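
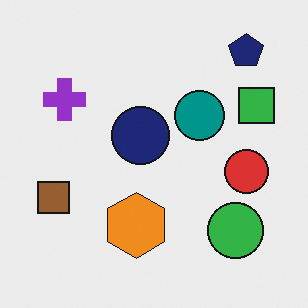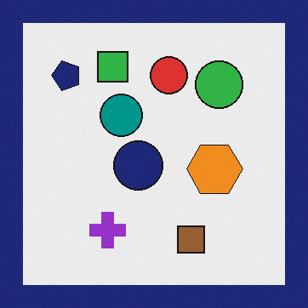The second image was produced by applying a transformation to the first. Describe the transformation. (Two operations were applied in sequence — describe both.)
The image was rotated 90° counter-clockwise, then framed with a navy border.

The navy pentagon sits in the top-right of the first image and the top-left of the second — consistent with a whole-image 90° counter-clockwise rotation. A solid navy frame runs around the edge of the second image, with the content slightly shrunk inside it.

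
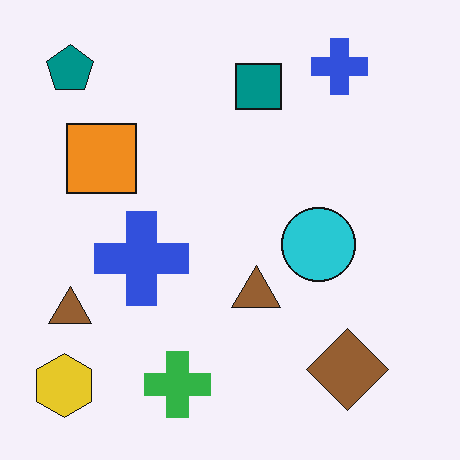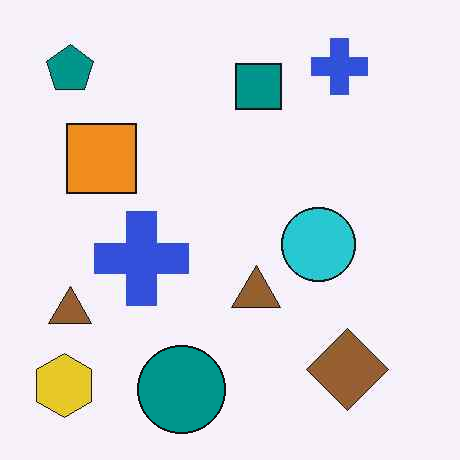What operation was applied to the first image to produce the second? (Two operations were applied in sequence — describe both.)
It was given moderate JPEG compression, then overlaid with an additional teal circle.

Blocky 8×8 compression artifacts appear around shape edges and the flat background shows ringing — characteristic JPEG degradation. A teal circle appears in the second image that is absent from the first.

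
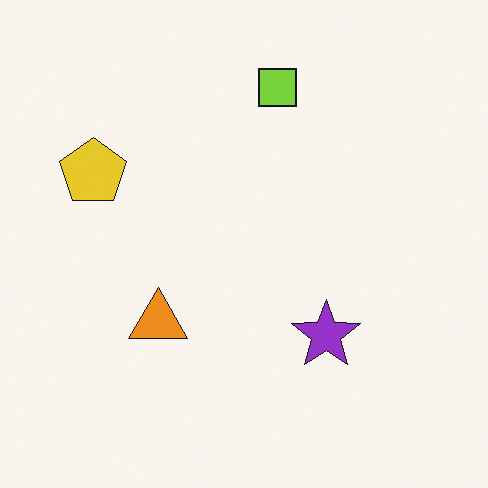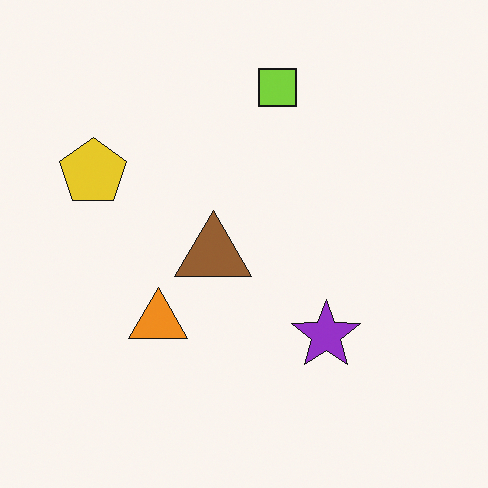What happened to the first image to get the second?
The second image is the first overlaid with an additional brown triangle.

A brown triangle appears in the second image that is absent from the first.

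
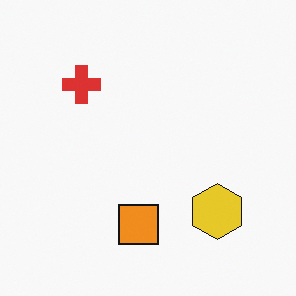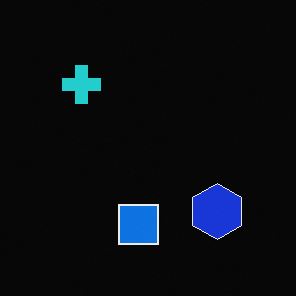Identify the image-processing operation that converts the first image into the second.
Color-inverted (negative).

The light background has become dark and every shape's color is its complement — a photographic negative.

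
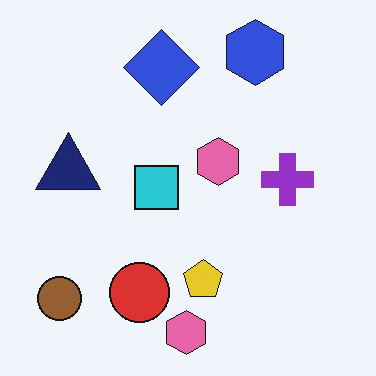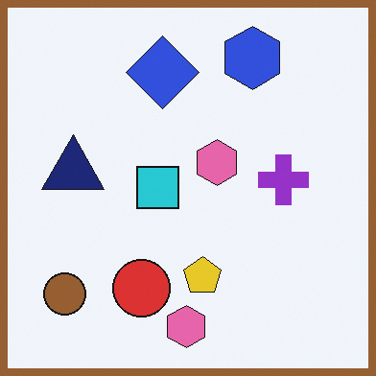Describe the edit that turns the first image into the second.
Framed with a brown border.

A solid brown frame runs around the edge of the second image, with the content slightly shrunk inside it.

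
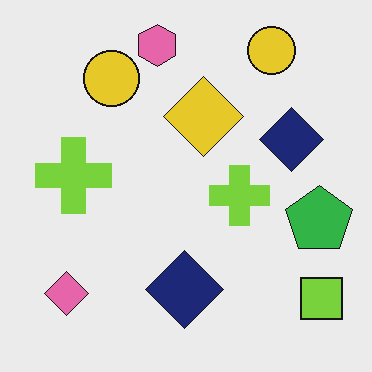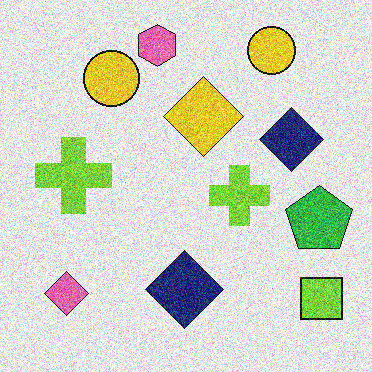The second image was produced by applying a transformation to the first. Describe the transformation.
The transformation is: degraded with a thick layer of grain.

Random speckle covers the whole image, including the flat background.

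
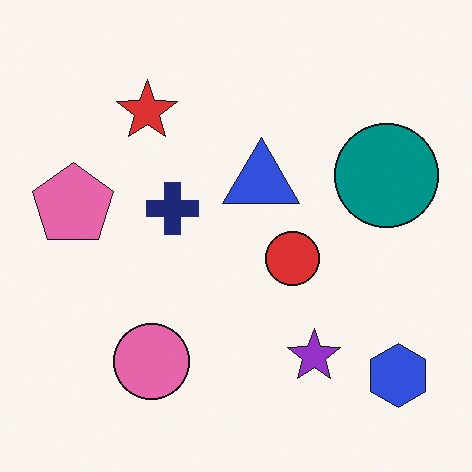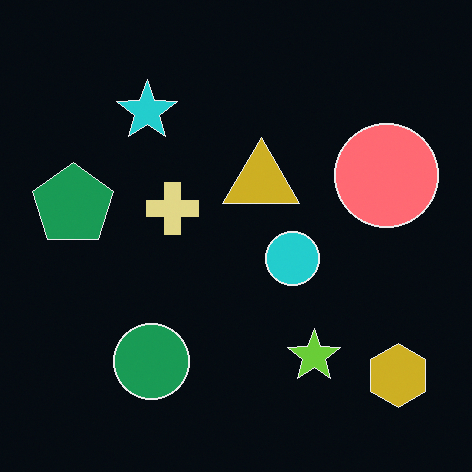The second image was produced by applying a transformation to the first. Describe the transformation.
It was color-inverted (negative).

The light background has become dark and every shape's color is its complement — a photographic negative.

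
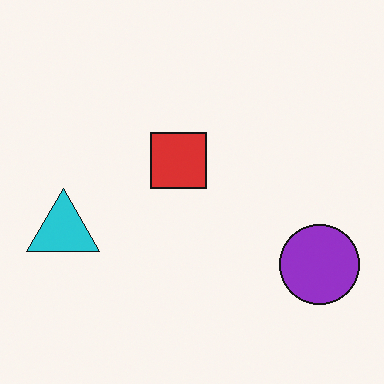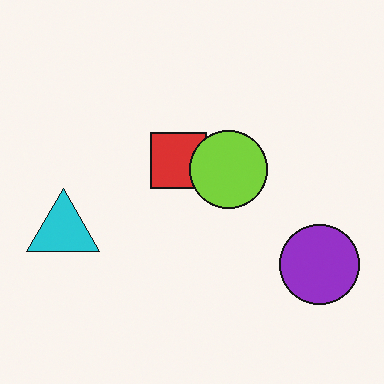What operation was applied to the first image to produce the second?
The second image is the first overlaid with an additional lime circle.

A lime circle appears in the second image that is absent from the first.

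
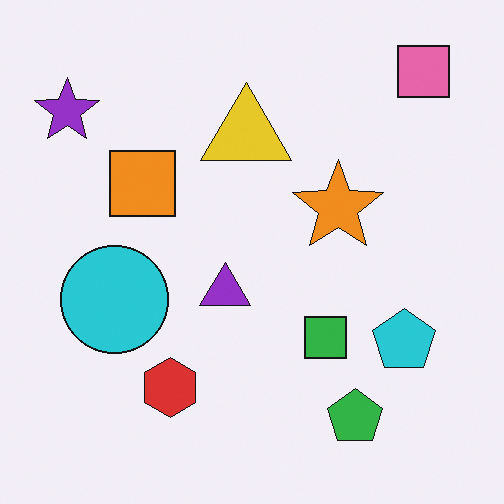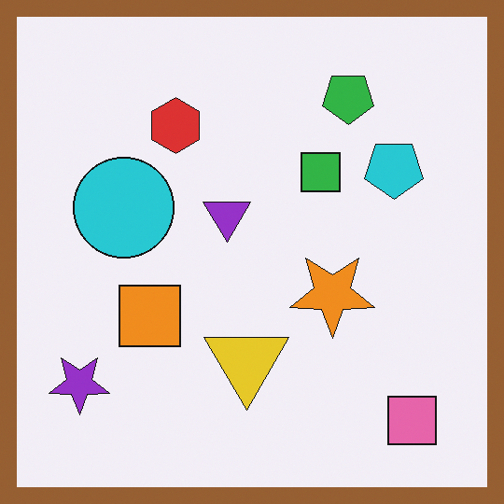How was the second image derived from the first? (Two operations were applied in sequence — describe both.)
The second image is the first flipped vertically (top ↔ bottom), then framed with a brown border.

The pink square is in the top-right of the first image and the bottom-right of the second — shapes on opposite sides of the horizontal midline have swapped in a mirror flip. A solid brown frame runs around the edge of the second image, with the content slightly shrunk inside it.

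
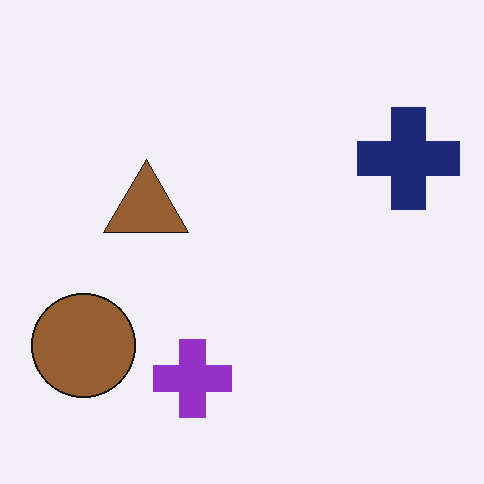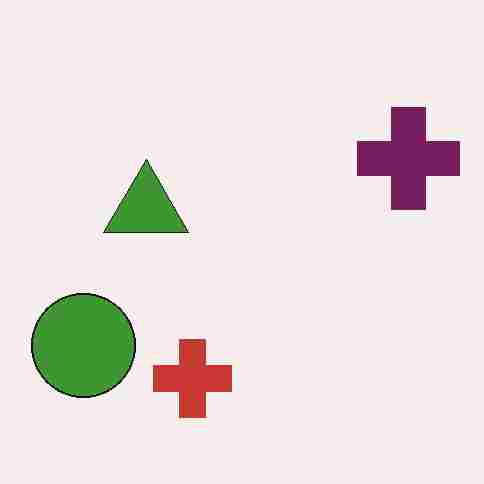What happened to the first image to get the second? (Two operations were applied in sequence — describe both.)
The transformation is: hue-shifted noticeably, then degraded with heavy JPEG compression.

Every shape's color has rotated by the same amount around the hue wheel — a uniform hue shift. Blocky 8×8 compression artifacts appear around shape edges and the flat background shows ringing — characteristic JPEG degradation.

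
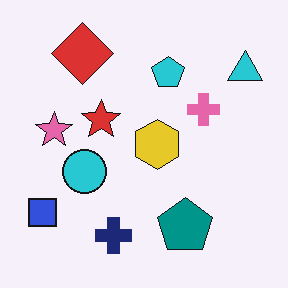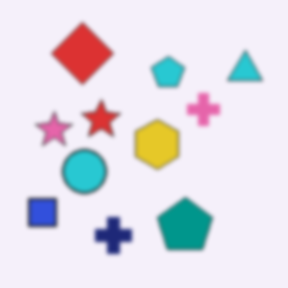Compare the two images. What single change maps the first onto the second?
The transformation is: slightly softened.

Shape edges and outlines are uniformly softened across the whole image.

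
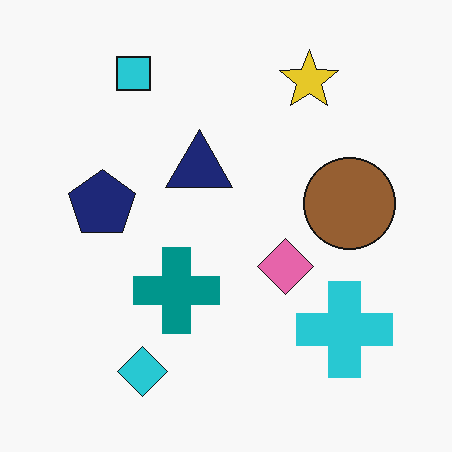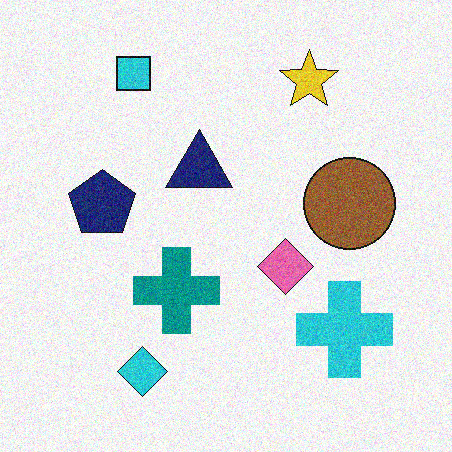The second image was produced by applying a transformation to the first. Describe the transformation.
This is the original image degraded with moderate additive noise.

Random speckle covers the whole image, including the flat background.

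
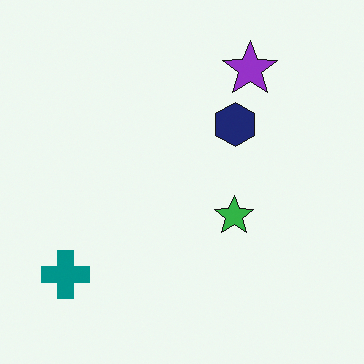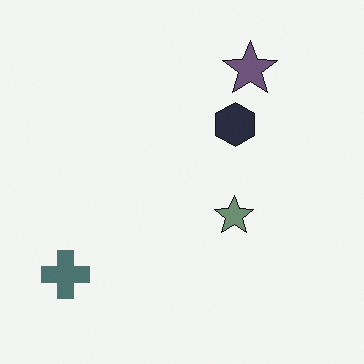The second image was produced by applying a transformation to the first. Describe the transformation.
Made much more muted (saturation change).

All colors are more muted and greyish — a global saturation change.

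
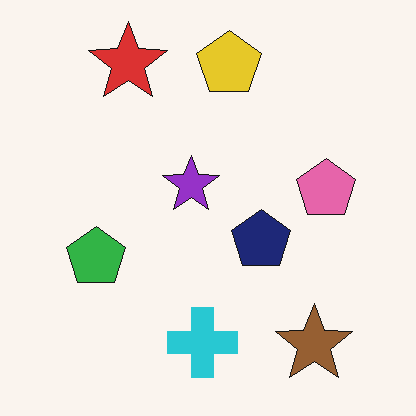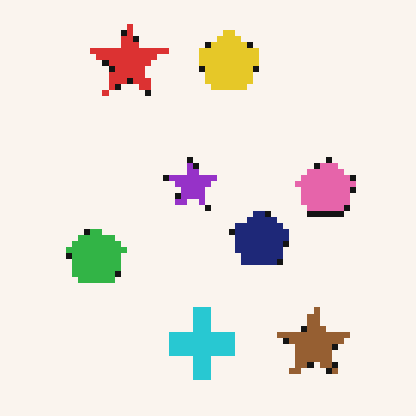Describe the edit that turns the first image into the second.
It was pixelated into visible square blocks.

Shapes are reduced to large square blocks; fine edges and outlines are lost — a downscale-then-upscale (mosaic) effect.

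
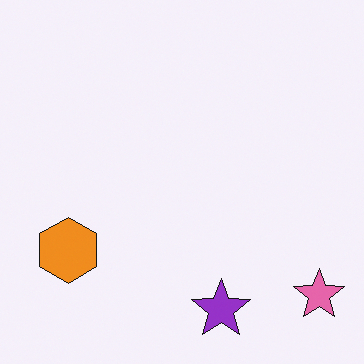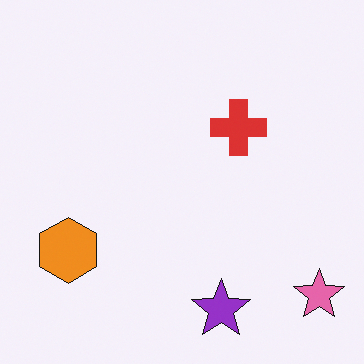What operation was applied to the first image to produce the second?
The transformation is: overlaid with an additional red cross.

A red cross appears in the second image that is absent from the first.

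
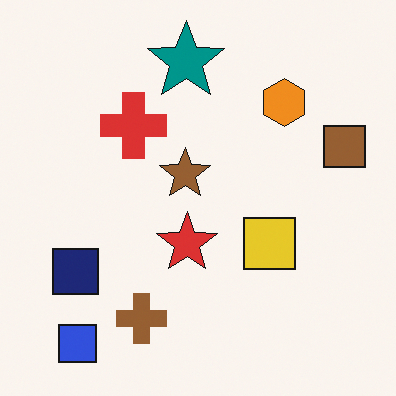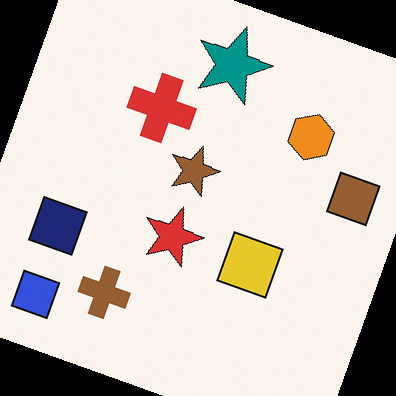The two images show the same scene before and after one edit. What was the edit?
The second image is the first rotated clockwise by a clearly visible amount.

Every shape is tilted by the same angle and the image corners show triangular fill wedges — a whole-image rotation by a non-right angle.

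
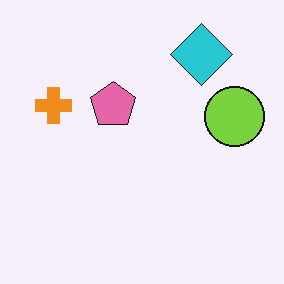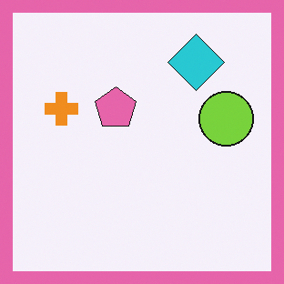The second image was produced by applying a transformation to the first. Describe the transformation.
The image was framed with a pink border.

A solid pink frame runs around the edge of the second image, with the content slightly shrunk inside it.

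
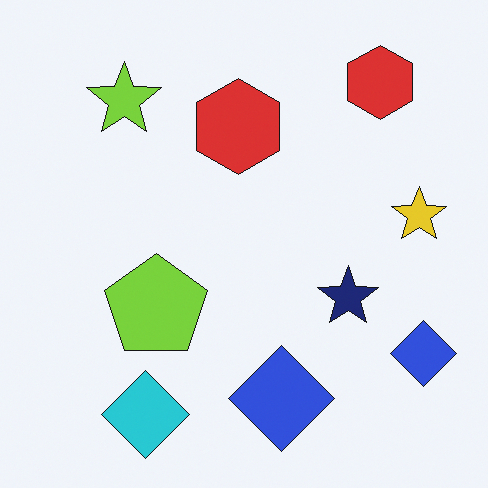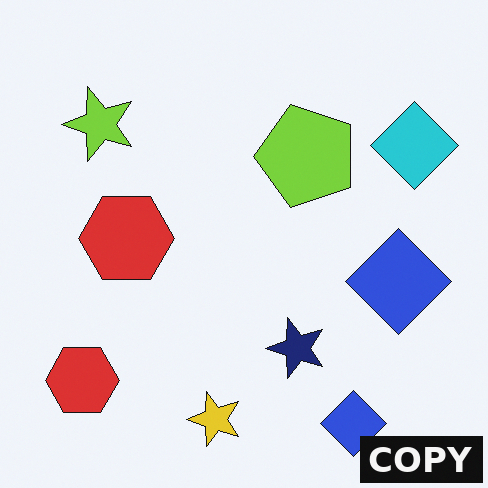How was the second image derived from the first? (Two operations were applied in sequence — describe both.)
This is the original image transposed (reflected across the top-left ↔ bottom-right diagonal), then watermarked with the text "COPY" in the lower-right corner.

Shapes have swapped their row and column positions — what was in the top-right is now in the bottom-left — a diagonal reflection. A dark label reading "COPY" appears in the lower-right corner.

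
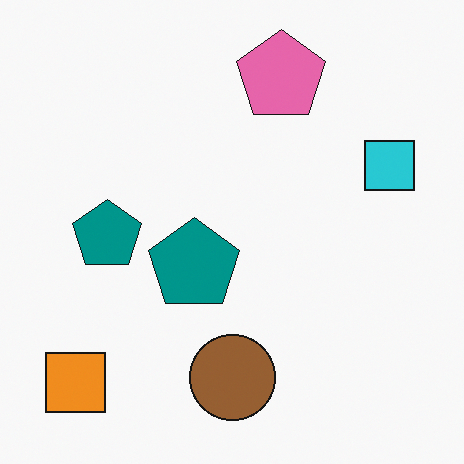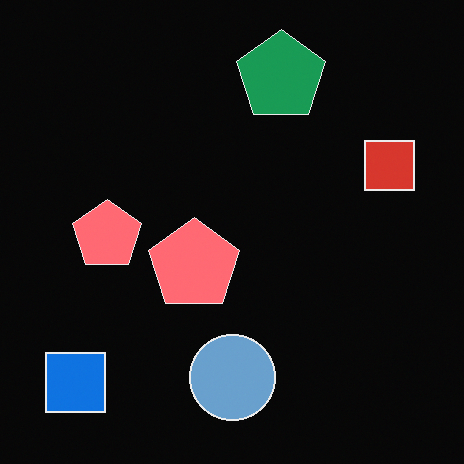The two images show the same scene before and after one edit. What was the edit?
The transformation is: color-inverted (negative).

The light background has become dark and every shape's color is its complement — a photographic negative.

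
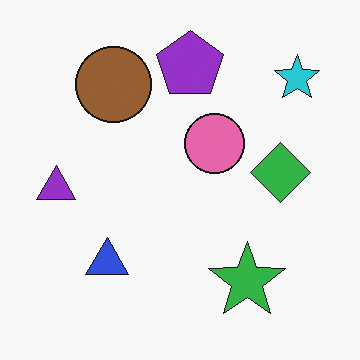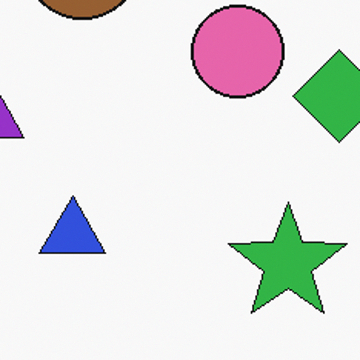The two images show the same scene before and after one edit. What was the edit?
This is the original image cropped slightly and scaled back up.

The visible shapes are larger and the field of view is narrower; shapes near the original edges may be partly or wholly outside the frame — a crop-and-rescale.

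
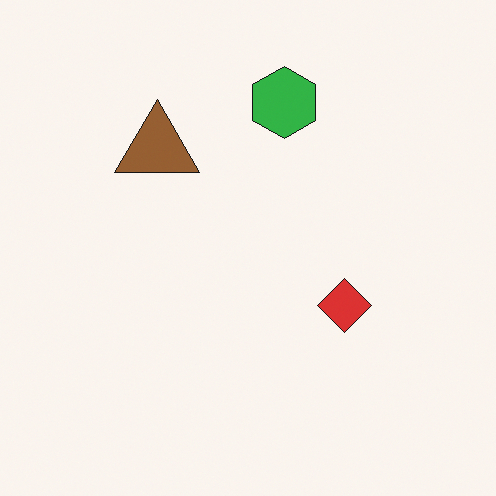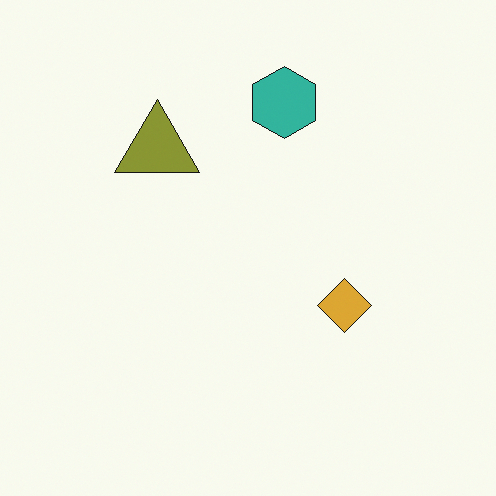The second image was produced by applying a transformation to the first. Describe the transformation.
The second image is the first hue-shifted slightly.

Every shape's color has rotated by the same amount around the hue wheel — a uniform hue shift.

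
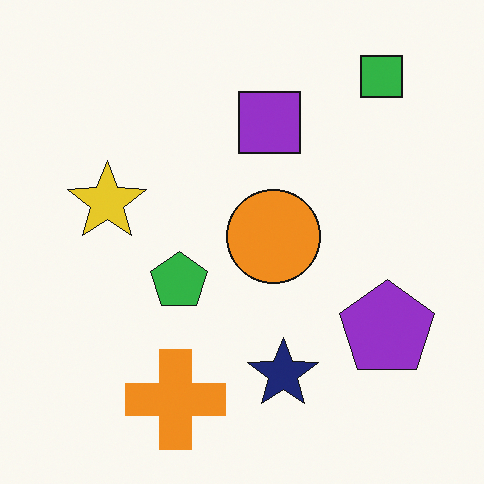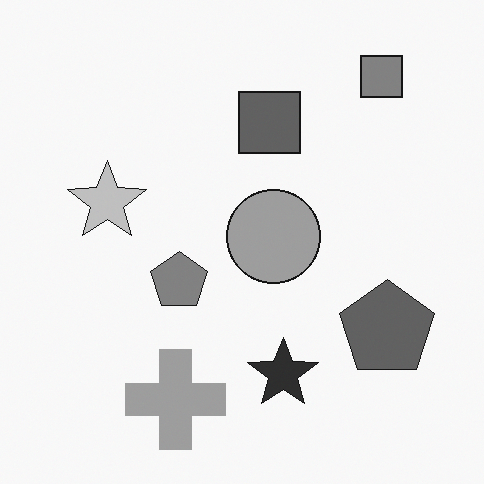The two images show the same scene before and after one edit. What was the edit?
The transformation is: converted to grayscale.

All color is removed — every shape is now a shade of grey.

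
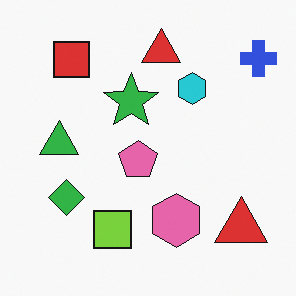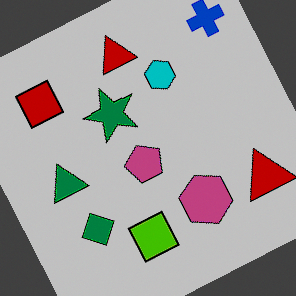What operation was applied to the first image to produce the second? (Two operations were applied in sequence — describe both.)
Rotated counter-clockwise by a clearly visible amount, then aggressively posterized.

Every shape is tilted by the same angle and the image corners show triangular fill wedges — a whole-image rotation by a non-right angle. Each flat color has snapped to a coarser quantized level — most visibly, the near-white background has dropped to a flat grey.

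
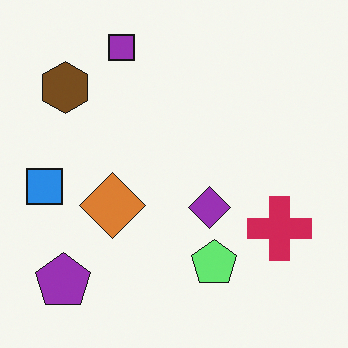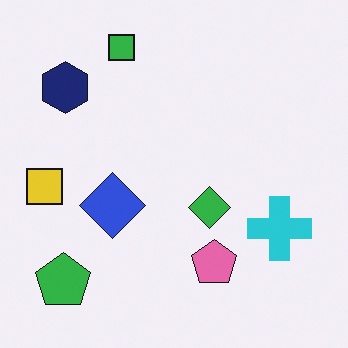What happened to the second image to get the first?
Hue-shifted by a large amount.

Every shape's color has rotated by the same amount around the hue wheel — a uniform hue shift.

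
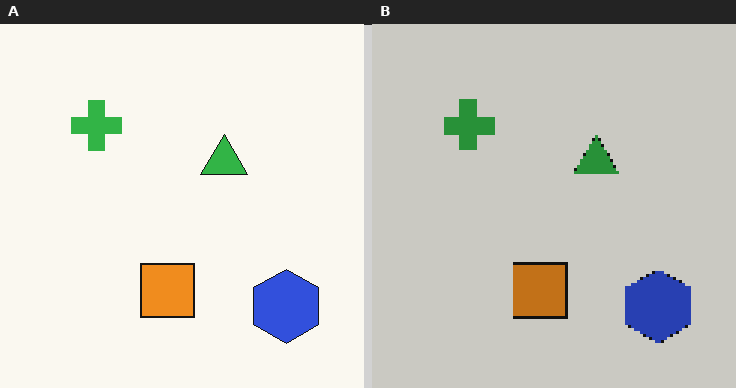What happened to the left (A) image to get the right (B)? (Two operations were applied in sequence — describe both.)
The right (B) image is the left (A) darkened a little, then lightly pixelated (a mild mosaic effect).

Every pixel — background and shapes alike — is uniformly darkened. Shapes are reduced to large square blocks; fine edges and outlines are lost — a downscale-then-upscale (mosaic) effect.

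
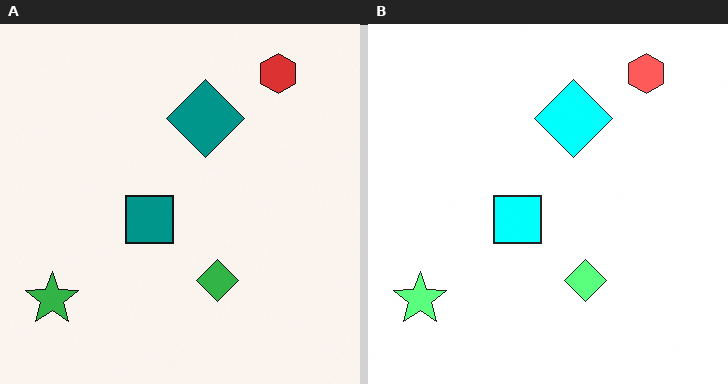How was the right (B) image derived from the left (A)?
Substantially brightened.

Every pixel — background and shapes alike — is uniformly brightened.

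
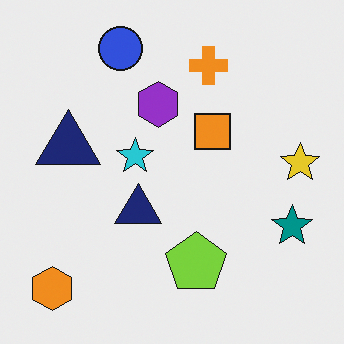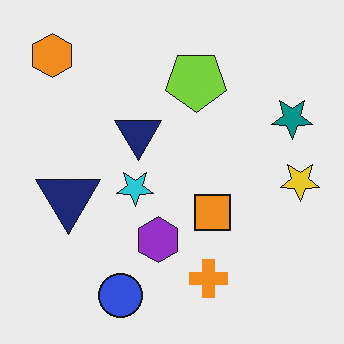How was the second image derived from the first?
The second image is the first flipped vertically (top ↔ bottom).

The blue circle is in the top of the first image and the bottom of the second — shapes on opposite sides of the horizontal midline have swapped in a mirror flip.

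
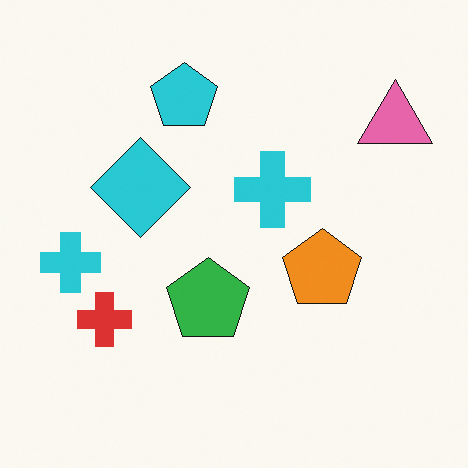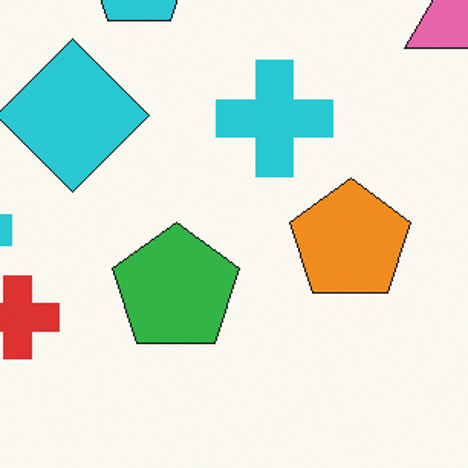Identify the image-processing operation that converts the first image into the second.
The second image is the first cropped slightly and scaled back up.

The visible shapes are larger and the field of view is narrower; shapes near the original edges may be partly or wholly outside the frame — a crop-and-rescale.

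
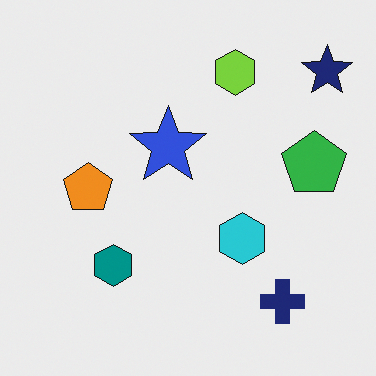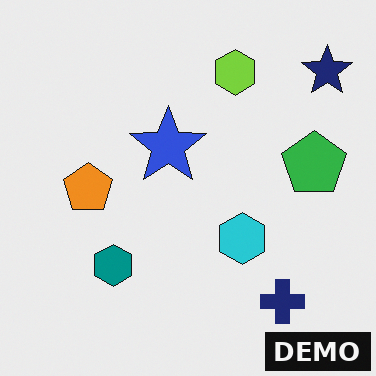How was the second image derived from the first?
The transformation is: watermarked with the text "DEMO" in the lower-right corner.

A dark label reading "DEMO" appears in the lower-right corner.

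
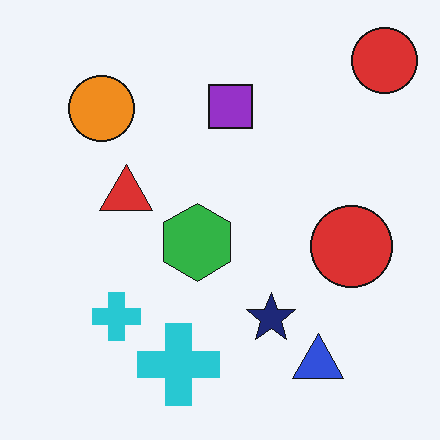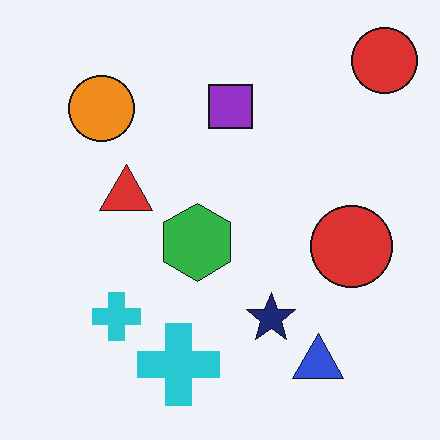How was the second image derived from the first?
It was given moderate JPEG compression.

Blocky 8×8 compression artifacts appear around shape edges and the flat background shows ringing — characteristic JPEG degradation.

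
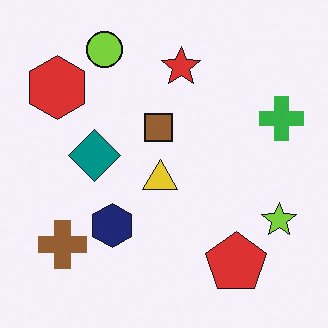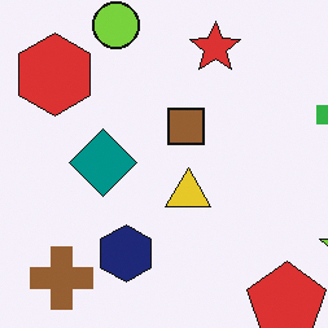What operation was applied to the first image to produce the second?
The image was cropped slightly and scaled back up.

The visible shapes are larger and the field of view is narrower; shapes near the original edges may be partly or wholly outside the frame — a crop-and-rescale.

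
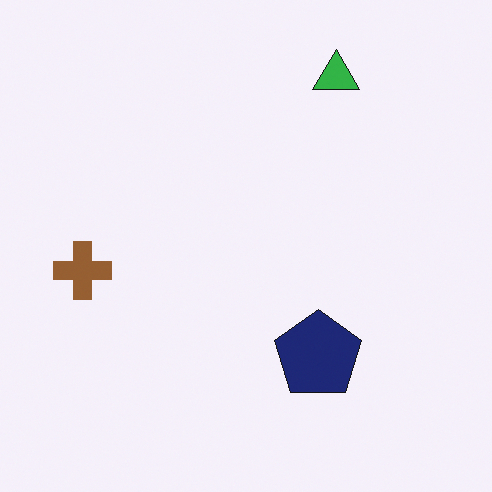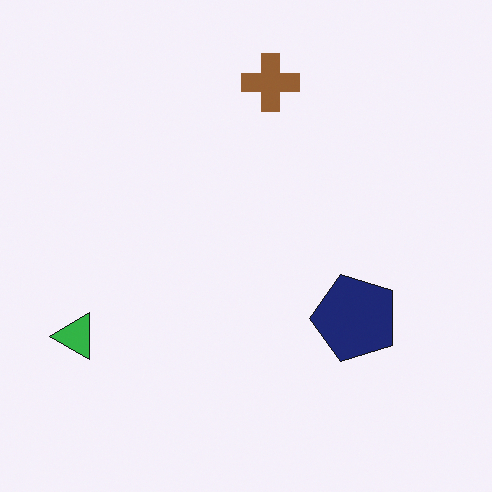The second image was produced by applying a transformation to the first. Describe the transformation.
This is the original image transposed (reflected across the top-left ↔ bottom-right diagonal).

Shapes have swapped their row and column positions — what was in the top-right is now in the bottom-left — a diagonal reflection.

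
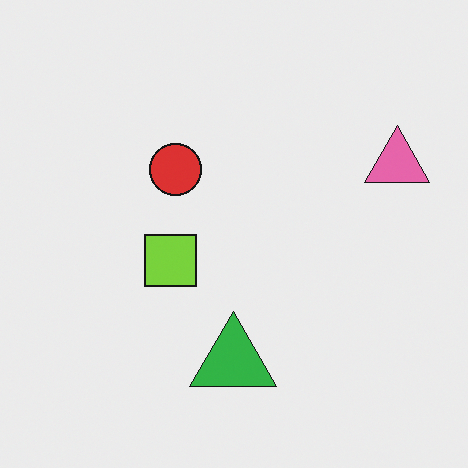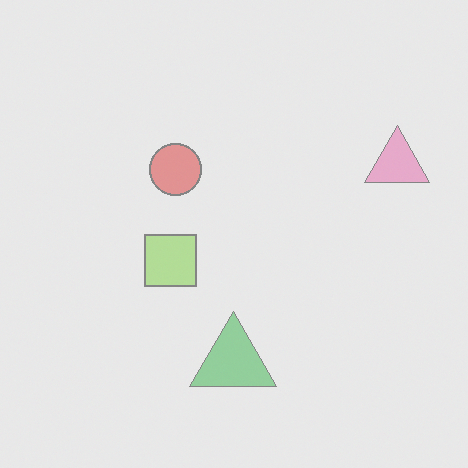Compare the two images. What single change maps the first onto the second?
The transformation is: washed out (contrast reduced).

Tones are pushed toward mid-grey across the whole image — a global contrast change.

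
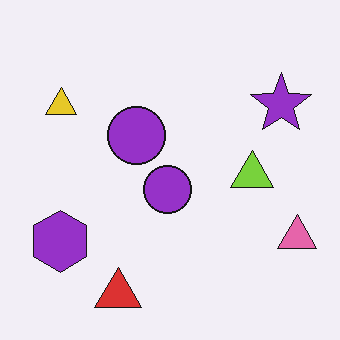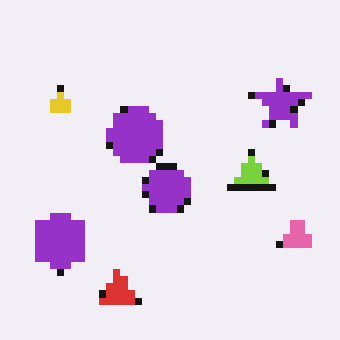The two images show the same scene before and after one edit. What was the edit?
The image was pixelated into visible square blocks.

Shapes are reduced to large square blocks; fine edges and outlines are lost — a downscale-then-upscale (mosaic) effect.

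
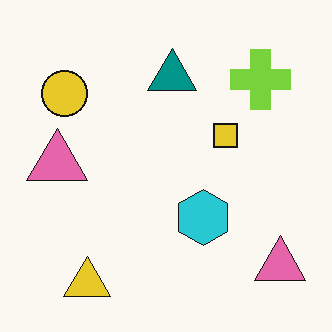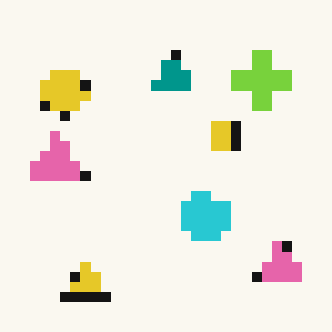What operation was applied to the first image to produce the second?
The image was heavily pixelated into large blocks.

Shapes are reduced to large square blocks; fine edges and outlines are lost — a downscale-then-upscale (mosaic) effect.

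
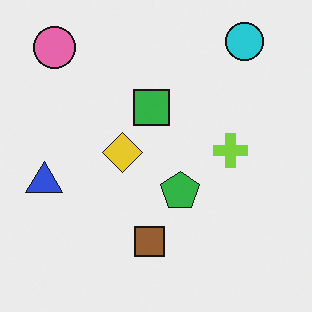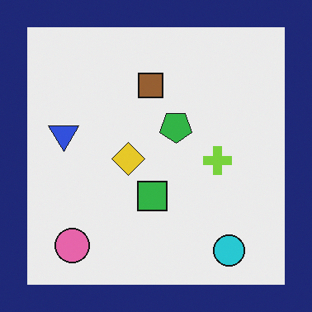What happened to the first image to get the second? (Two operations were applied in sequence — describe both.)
The transformation is: flipped vertically (top ↔ bottom), then framed with a navy border.

The cyan circle is in the top-right of the first image and the bottom-right of the second — shapes on opposite sides of the horizontal midline have swapped in a mirror flip. A solid navy frame runs around the edge of the second image, with the content slightly shrunk inside it.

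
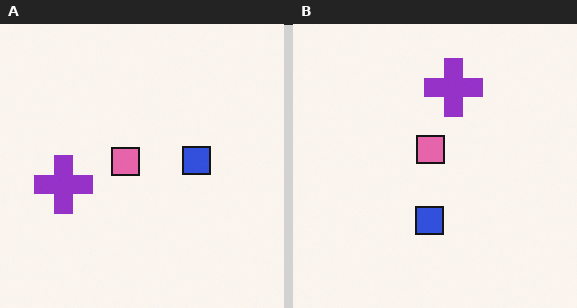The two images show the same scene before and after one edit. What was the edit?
The right (B) image is the left (A) transposed (reflected across the top-left ↔ bottom-right diagonal).

Shapes have swapped their row and column positions — what was in the top-right is now in the bottom-left — a diagonal reflection.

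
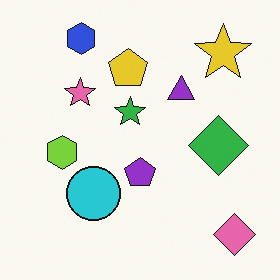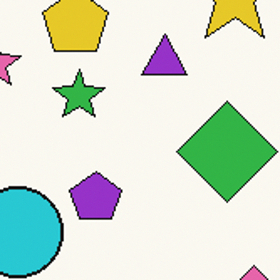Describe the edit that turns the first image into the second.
The second image is the first cropped to a noticeably smaller region and rescaled.

The visible shapes are larger and the field of view is narrower; shapes near the original edges may be partly or wholly outside the frame — a crop-and-rescale.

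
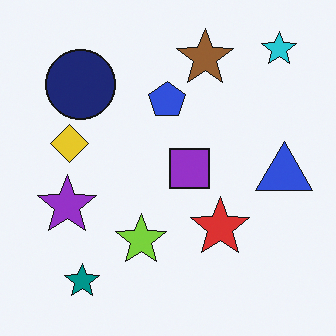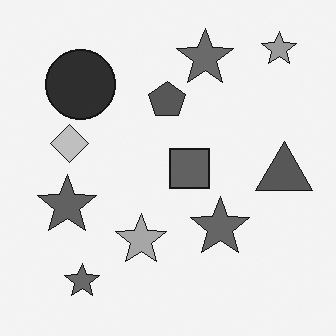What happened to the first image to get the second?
The second image is the first converted to grayscale.

All color is removed — every shape is now a shade of grey.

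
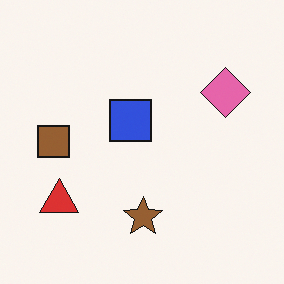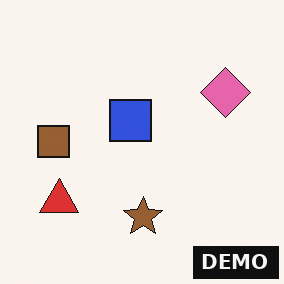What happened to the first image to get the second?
Watermarked with the text "DEMO" in the lower-right corner.

A dark label reading "DEMO" appears in the lower-right corner.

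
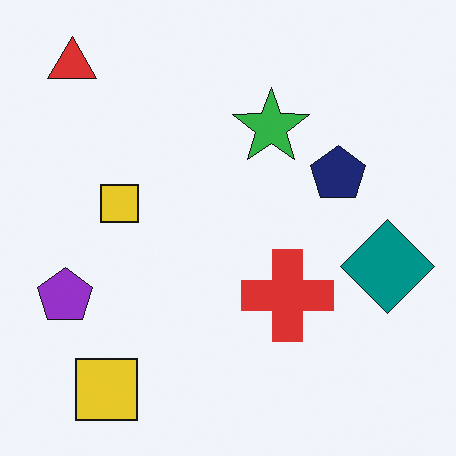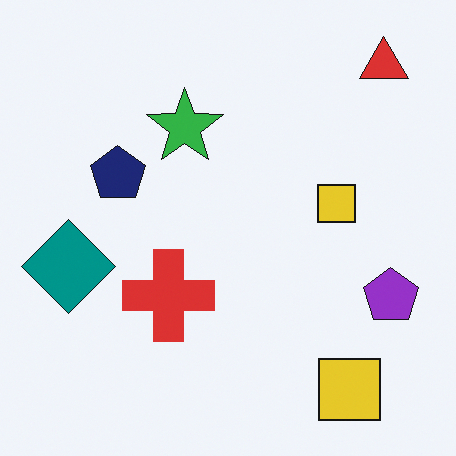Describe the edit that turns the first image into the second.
The second image is the first flipped horizontally (left ↔ right).

The purple pentagon is in the left of the first image and the right of the second — shapes on opposite sides of the vertical midline have swapped in a mirror flip.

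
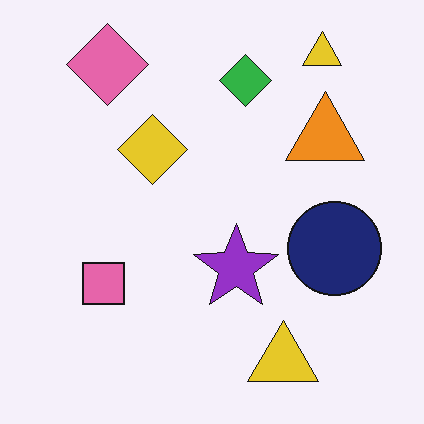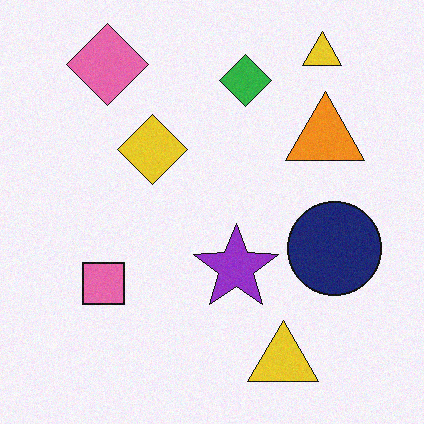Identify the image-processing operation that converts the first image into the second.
This is the original image degraded with light additive noise.

Random speckle covers the whole image, including the flat background.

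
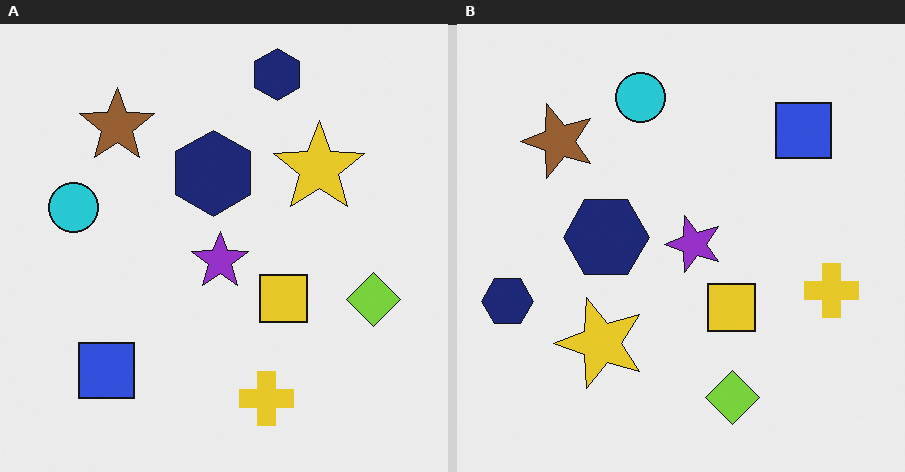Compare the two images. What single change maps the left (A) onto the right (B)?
The image was transposed (reflected across the top-left ↔ bottom-right diagonal).

Shapes have swapped their row and column positions — what was in the top-right is now in the bottom-left — a diagonal reflection.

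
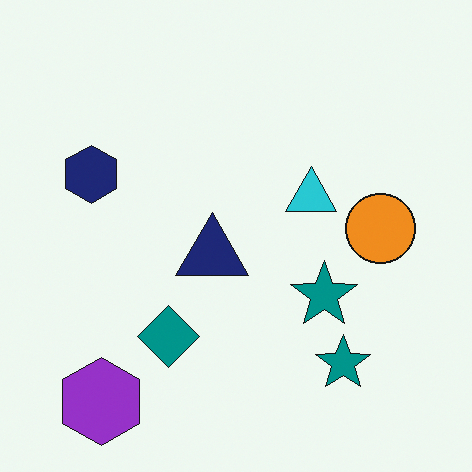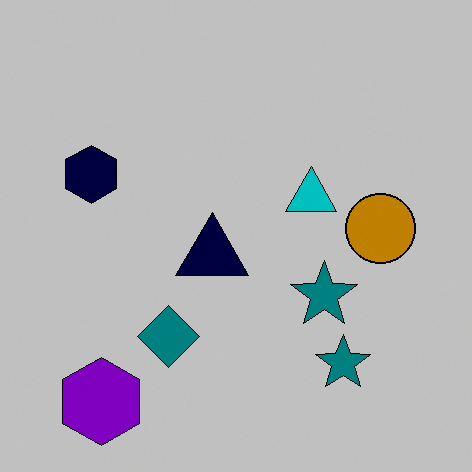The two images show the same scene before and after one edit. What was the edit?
It was aggressively posterized.

Each flat color has snapped to a coarser quantized level — most visibly, the near-white background has dropped to a flat grey.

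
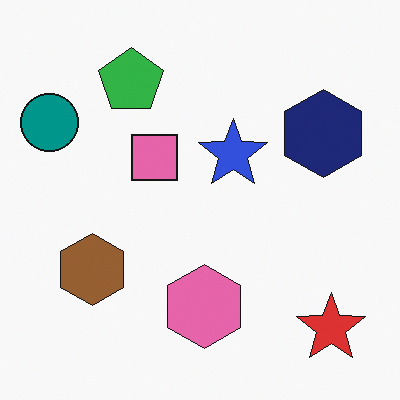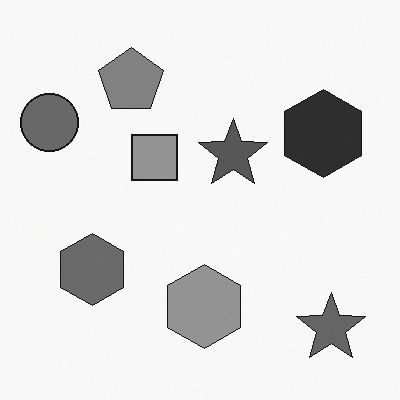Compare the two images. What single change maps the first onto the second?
This is the original image converted to grayscale.

All color is removed — every shape is now a shade of grey.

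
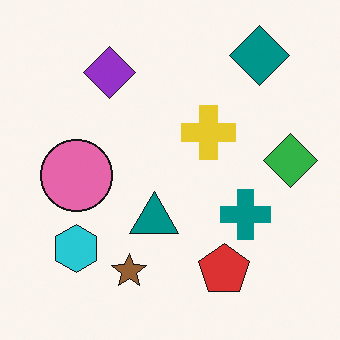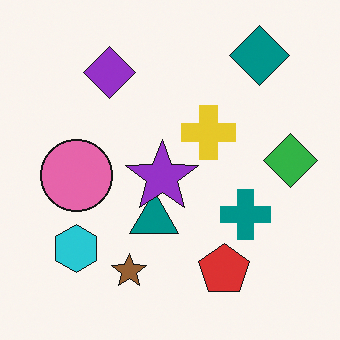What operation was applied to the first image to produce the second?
It was overlaid with an additional purple star.

A purple star appears in the second image that is absent from the first.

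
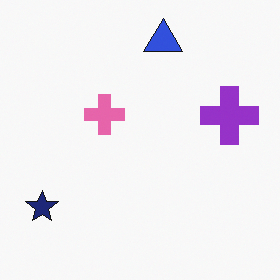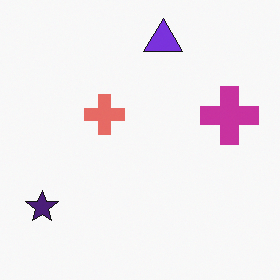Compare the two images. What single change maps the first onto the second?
This is the original image hue-shifted slightly.

Every shape's color has rotated by the same amount around the hue wheel — a uniform hue shift.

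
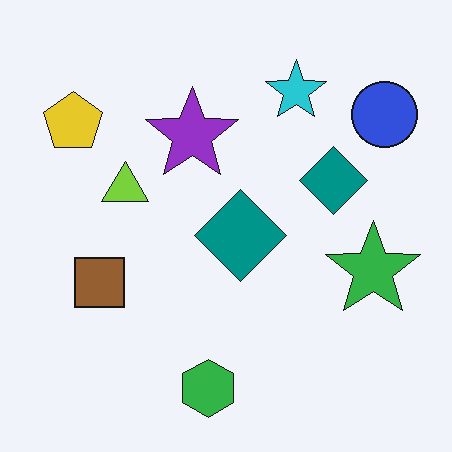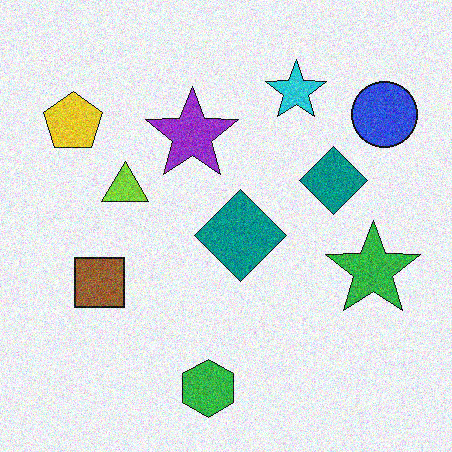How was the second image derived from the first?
The transformation is: degraded with visible gaussian noise.

Random speckle covers the whole image, including the flat background.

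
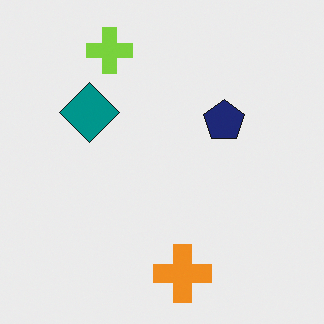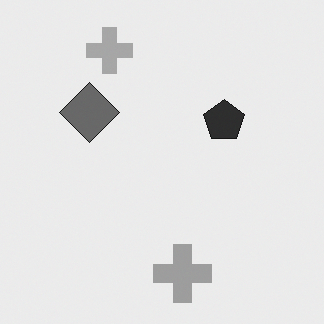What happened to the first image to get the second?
Converted to grayscale.

All color is removed — every shape is now a shade of grey.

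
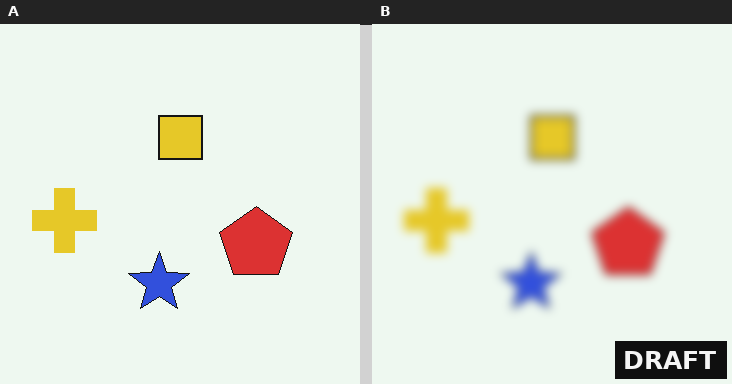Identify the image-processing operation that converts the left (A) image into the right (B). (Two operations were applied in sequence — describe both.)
Moderately blurred, then watermarked with the text "DRAFT" in the lower-right corner.

Shape edges and outlines are uniformly softened across the whole image. A dark label reading "DRAFT" appears in the lower-right corner.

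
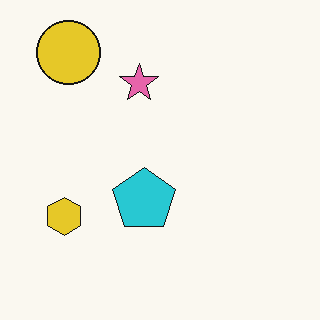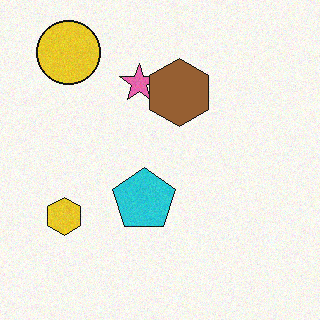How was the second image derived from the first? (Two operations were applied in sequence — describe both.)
The image was degraded with light additive noise, then overlaid with an additional brown hexagon.

Random speckle covers the whole image, including the flat background. A brown hexagon appears in the second image that is absent from the first.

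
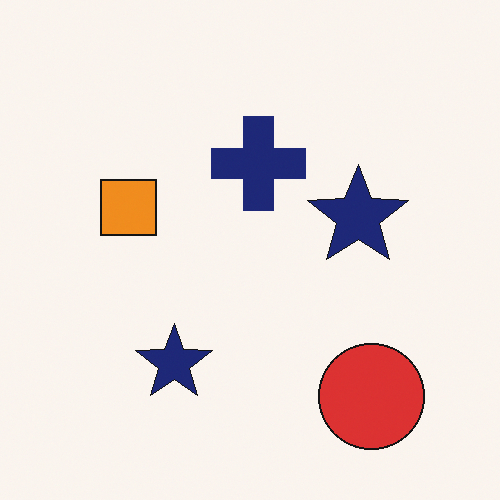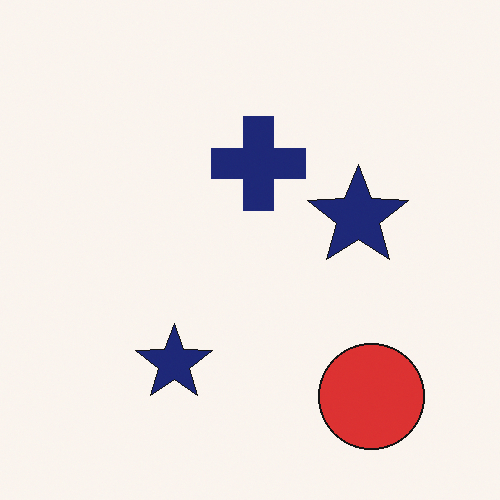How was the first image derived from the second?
The image was overlaid with an additional orange square.

An orange square appears in the first image that is absent from the second.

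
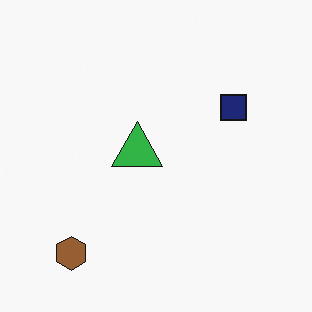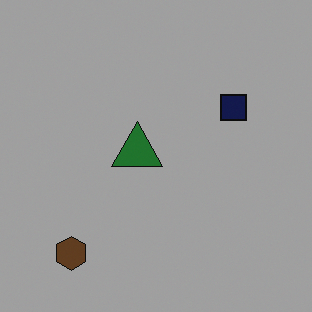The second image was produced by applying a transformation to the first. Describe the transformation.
The second image is the first substantially darkened.

Every pixel — background and shapes alike — is uniformly darkened.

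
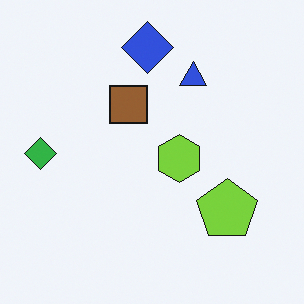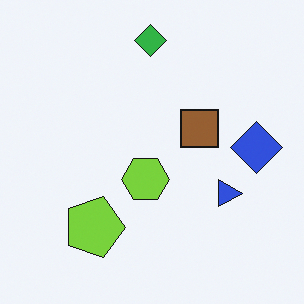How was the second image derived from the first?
This is the original image rotated 90° clockwise.

The green diamond sits in the left of the first image and the top of the second — consistent with a whole-image 90° clockwise rotation.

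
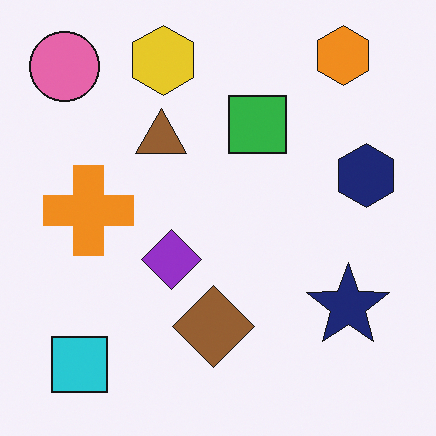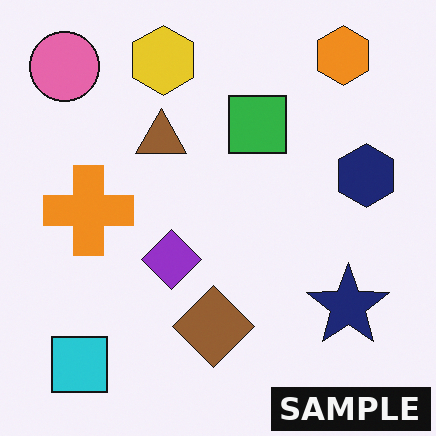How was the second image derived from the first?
The second image is the first watermarked with the text "SAMPLE" in the lower-right corner.

A dark label reading "SAMPLE" appears in the lower-right corner.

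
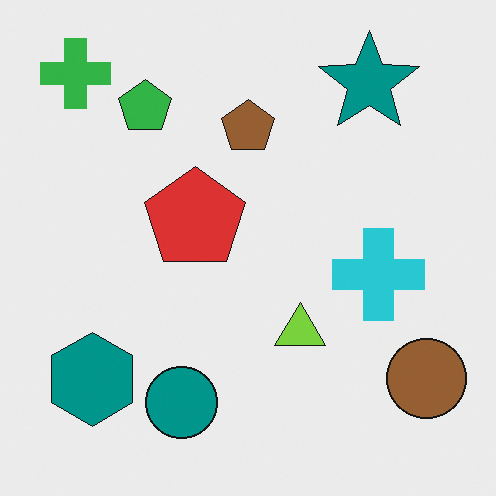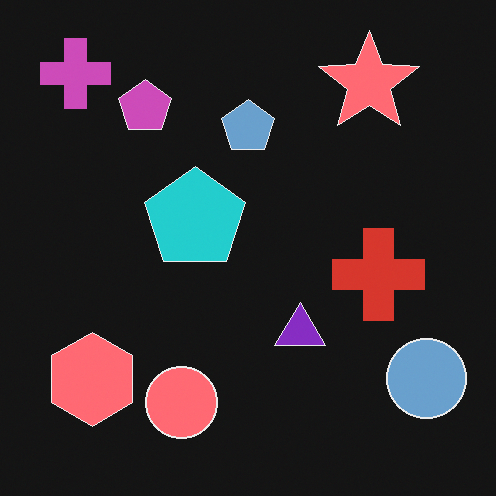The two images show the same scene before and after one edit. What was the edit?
The second image is the first color-inverted (negative).

The light background has become dark and every shape's color is its complement — a photographic negative.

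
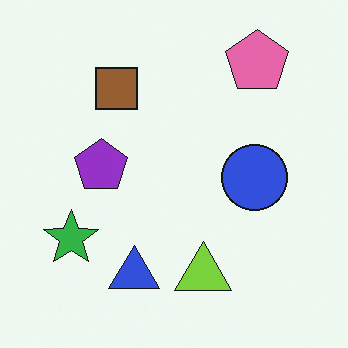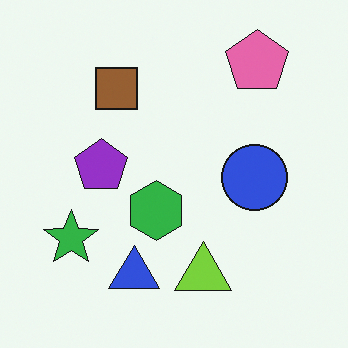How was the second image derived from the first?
The transformation is: overlaid with an additional green hexagon.

A green hexagon appears in the second image that is absent from the first.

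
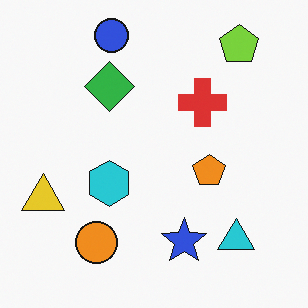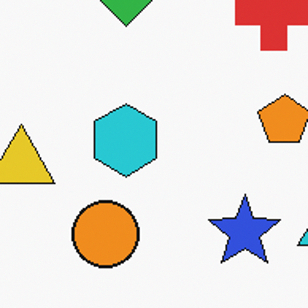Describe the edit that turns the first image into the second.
The transformation is: cropped to a modestly smaller region and rescaled.

The visible shapes are larger and the field of view is narrower; shapes near the original edges may be partly or wholly outside the frame — a crop-and-rescale.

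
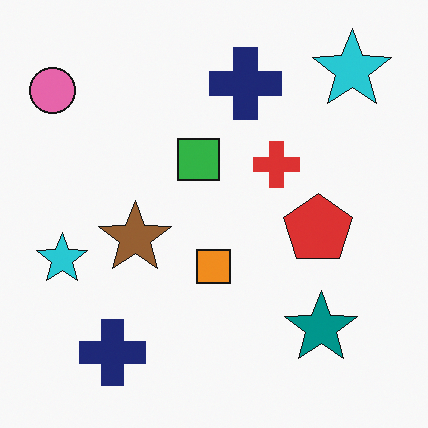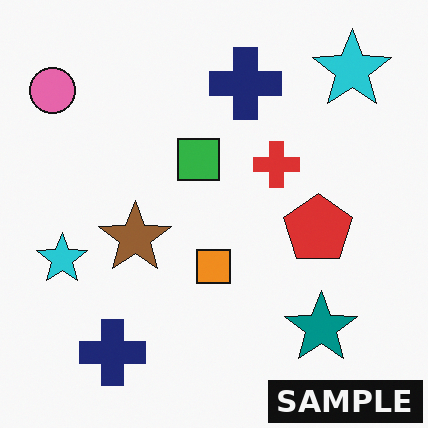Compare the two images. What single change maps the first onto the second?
The image was watermarked with the text "SAMPLE" in the lower-right corner.

A dark label reading "SAMPLE" appears in the lower-right corner.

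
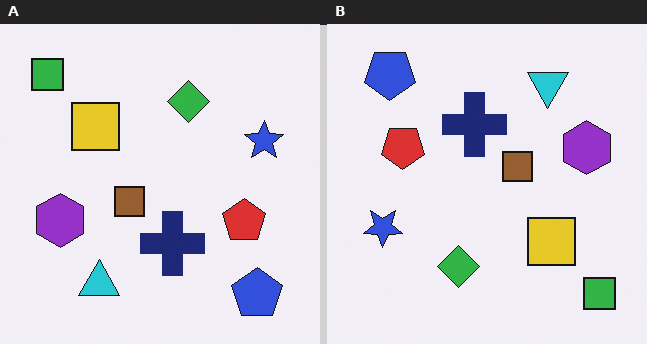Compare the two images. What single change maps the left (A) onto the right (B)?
Rotated 180°.

The green square sits in the top-left of the left (A) image and the bottom-right of the right (B) — consistent with a whole-image 180° rotation.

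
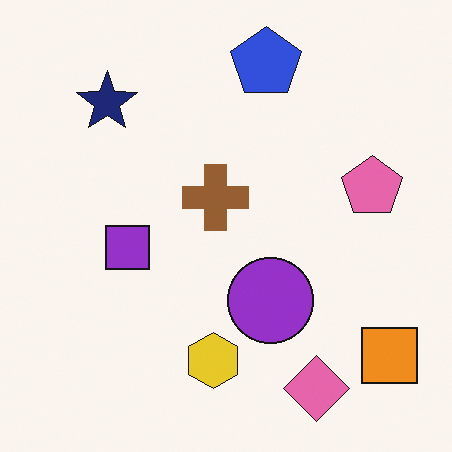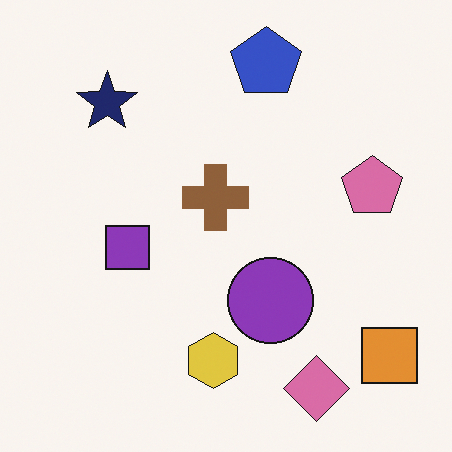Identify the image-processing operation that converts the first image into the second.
The image was slightly desaturated.

All colors are more muted and greyish — a global saturation change.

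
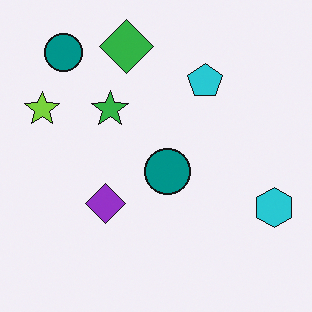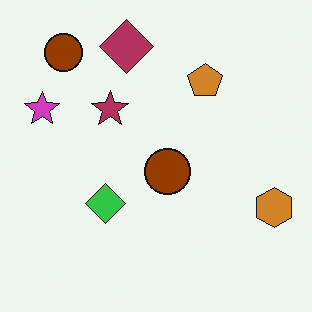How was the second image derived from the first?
It was hue-shifted by a large amount.

Every shape's color has rotated by the same amount around the hue wheel — a uniform hue shift.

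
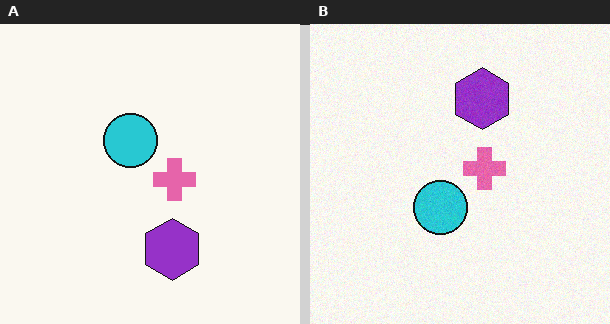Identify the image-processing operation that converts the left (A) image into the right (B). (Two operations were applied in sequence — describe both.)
This is the original image flipped vertically (top ↔ bottom), then degraded with light additive noise.

The purple hexagon is in the bottom of the left (A) image and the top of the right (B) — shapes on opposite sides of the horizontal midline have swapped in a mirror flip. Random speckle covers the whole image, including the flat background.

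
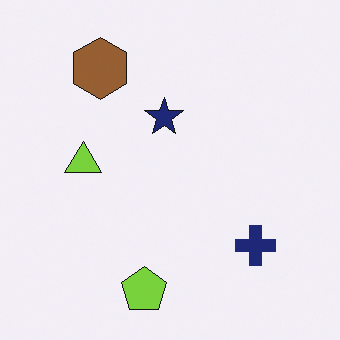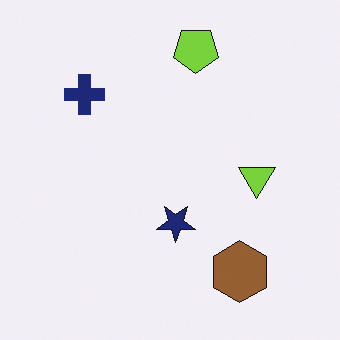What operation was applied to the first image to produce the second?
The second image is the first rotated 180°.

The brown hexagon sits in the top-left of the first image and the bottom-right of the second — consistent with a whole-image 180° rotation.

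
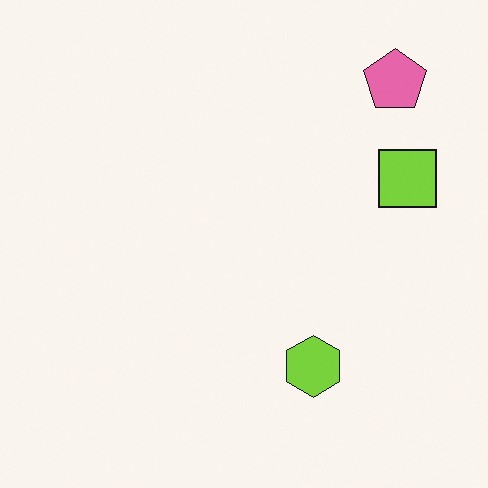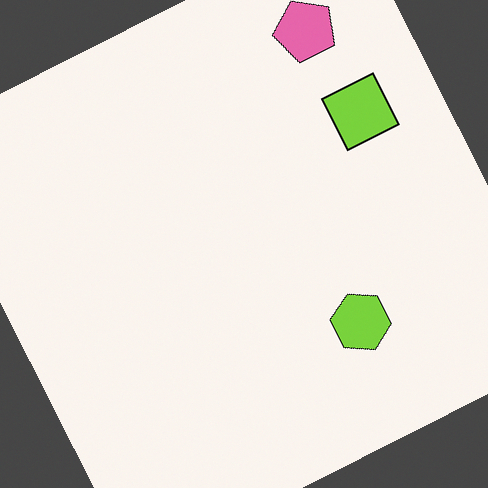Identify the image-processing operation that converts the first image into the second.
It was rotated counter-clockwise by a moderate amount.

Every shape is tilted by the same angle and the image corners show triangular fill wedges — a whole-image rotation by a non-right angle.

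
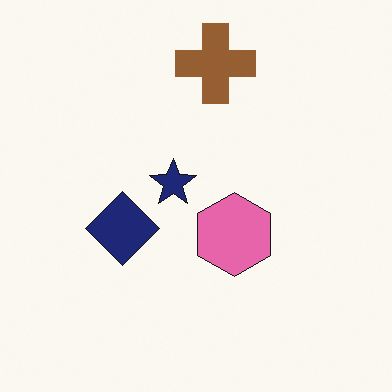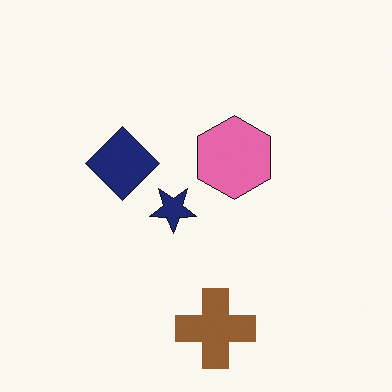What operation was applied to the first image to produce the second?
Flipped vertically (top ↔ bottom).

The brown cross is in the top of the first image and the bottom of the second — shapes on opposite sides of the horizontal midline have swapped in a mirror flip.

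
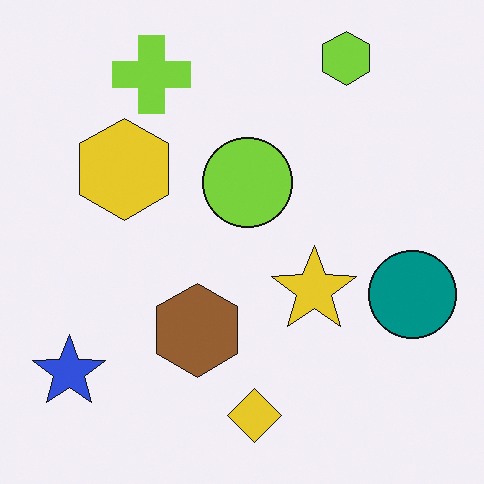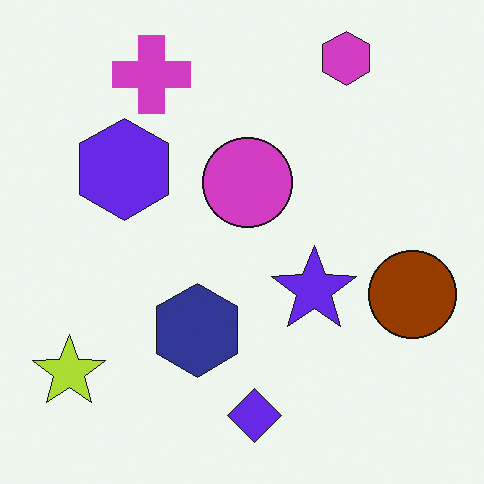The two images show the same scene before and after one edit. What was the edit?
This is the original image hue-shifted through roughly half the color wheel.

Every shape's color has rotated by the same amount around the hue wheel — a uniform hue shift.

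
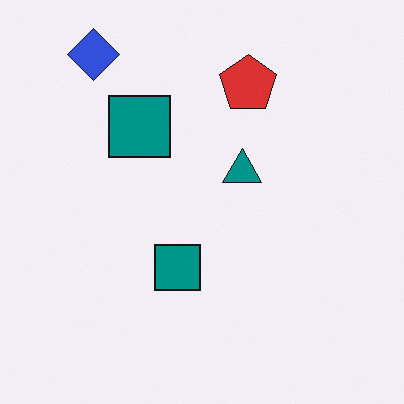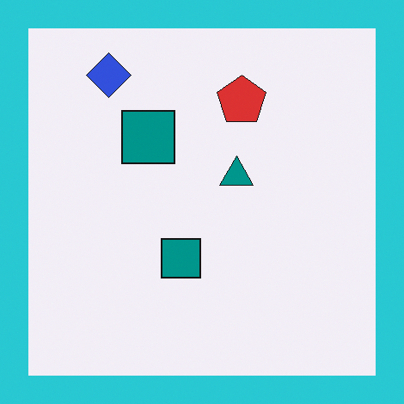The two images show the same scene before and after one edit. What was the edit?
It was framed with a cyan border.

A solid cyan frame runs around the edge of the second image, with the content slightly shrunk inside it.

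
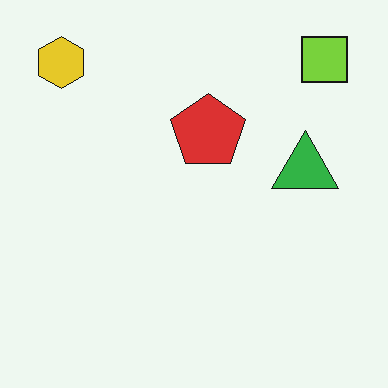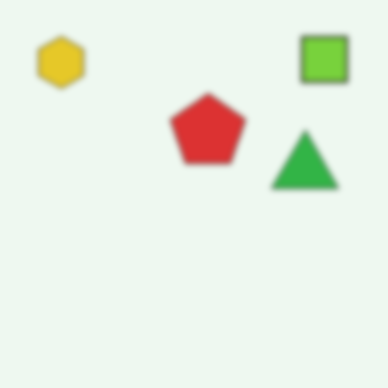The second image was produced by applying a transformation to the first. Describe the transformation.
This is the original image moderately blurred.

Shape edges and outlines are uniformly softened across the whole image.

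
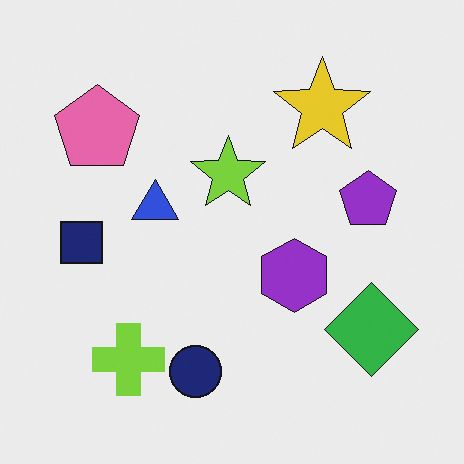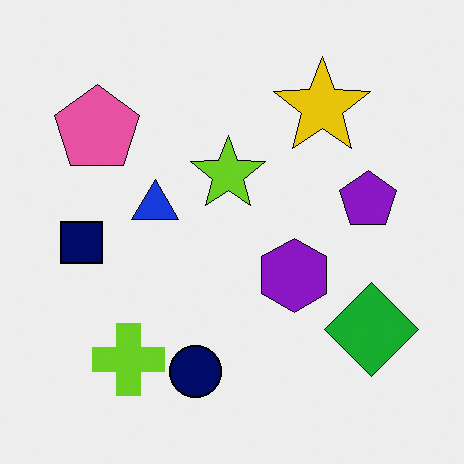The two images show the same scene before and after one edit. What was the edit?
The transformation is: given slightly increased contrast.

Tones are pushed away from mid-grey across the whole image — a global contrast change.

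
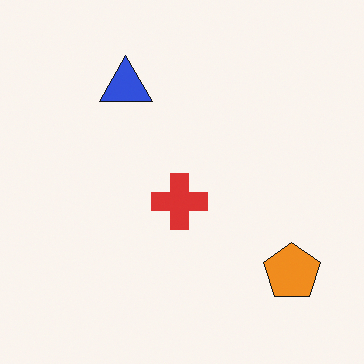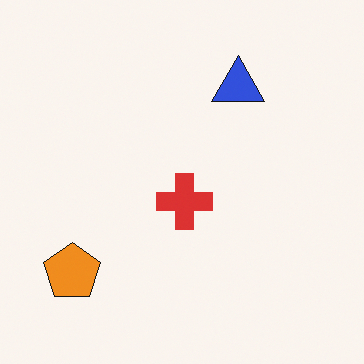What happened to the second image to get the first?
It was flipped horizontally (left ↔ right).

The orange pentagon is in the bottom-left of the second image and the bottom-right of the first — shapes on opposite sides of the vertical midline have swapped in a mirror flip.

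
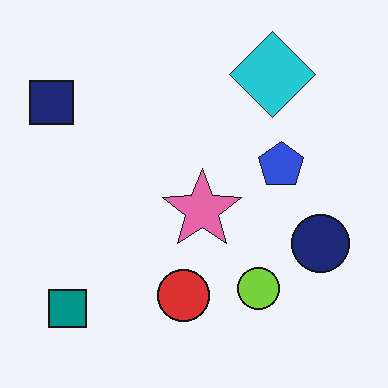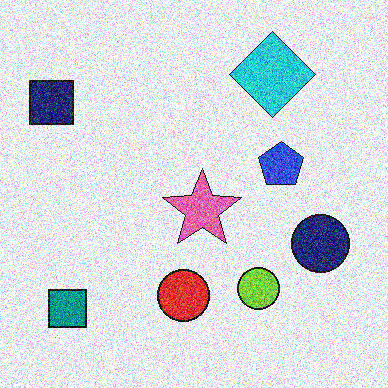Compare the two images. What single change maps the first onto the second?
The transformation is: degraded with a thick layer of grain.

Random speckle covers the whole image, including the flat background.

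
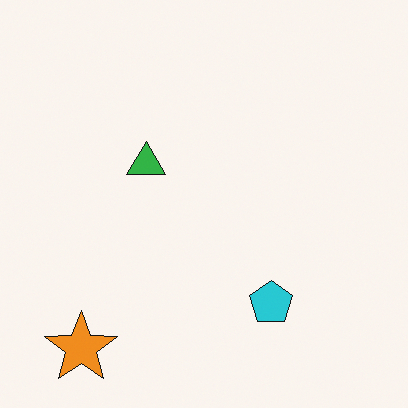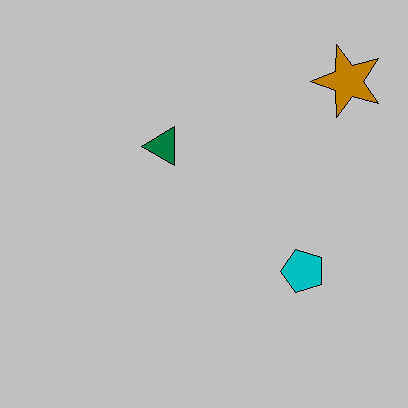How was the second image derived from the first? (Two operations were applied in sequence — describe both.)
It was aggressively posterized, then transposed (reflected across the top-left ↔ bottom-right diagonal).

Each flat color has snapped to a coarser quantized level — most visibly, the near-white background has dropped to a flat grey. Shapes have swapped their row and column positions — what was in the top-right is now in the bottom-left — a diagonal reflection.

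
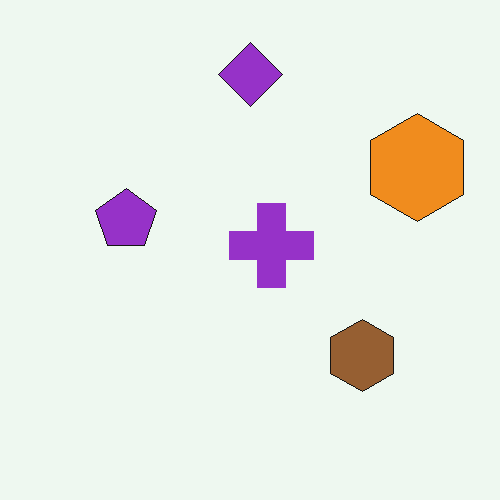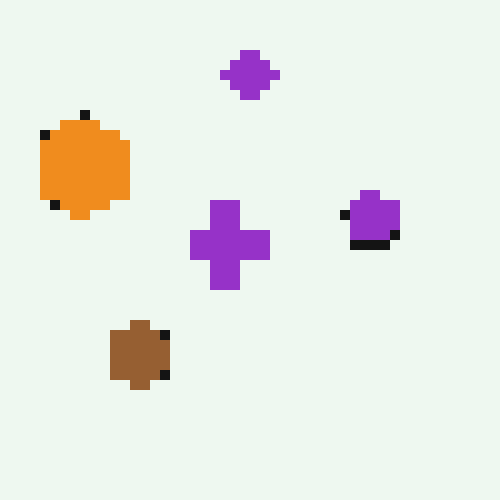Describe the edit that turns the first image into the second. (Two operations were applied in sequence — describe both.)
The second image is the first flipped horizontally (left ↔ right), then heavily pixelated into large blocks.

The orange hexagon is in the right of the first image and the left of the second — shapes on opposite sides of the vertical midline have swapped in a mirror flip. Shapes are reduced to large square blocks; fine edges and outlines are lost — a downscale-then-upscale (mosaic) effect.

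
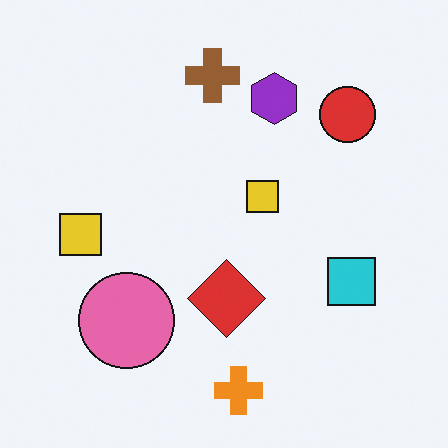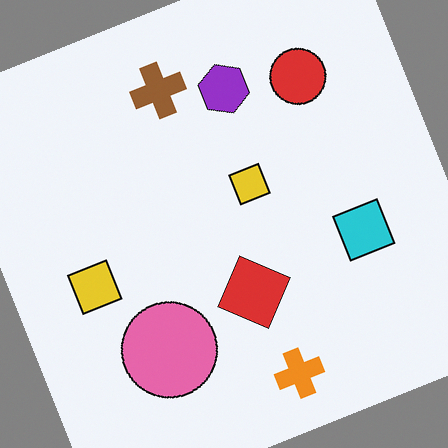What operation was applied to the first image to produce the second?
The transformation is: rotated counter-clockwise by a clearly visible amount.

Every shape is tilted by the same angle and the image corners show triangular fill wedges — a whole-image rotation by a non-right angle.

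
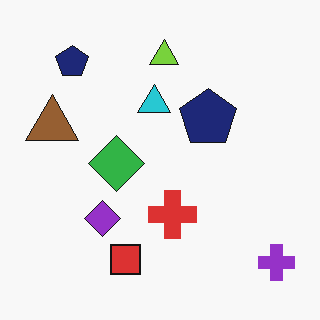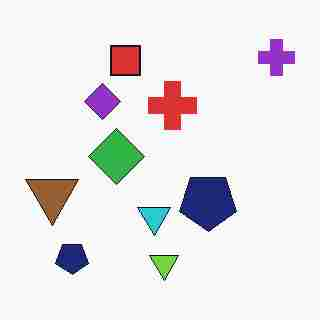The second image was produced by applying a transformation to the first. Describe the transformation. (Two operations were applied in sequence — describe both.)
This is the original image flipped vertically (top ↔ bottom), then degraded with heavy JPEG compression.

The lime triangle is in the top of the first image and the bottom of the second — shapes on opposite sides of the horizontal midline have swapped in a mirror flip. Blocky 8×8 compression artifacts appear around shape edges and the flat background shows ringing — characteristic JPEG degradation.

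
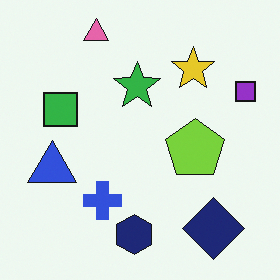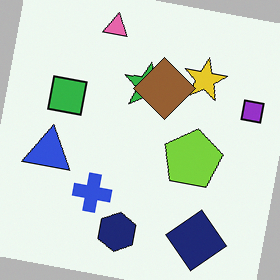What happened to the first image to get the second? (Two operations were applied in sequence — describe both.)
Rotated clockwise by a few degrees, then overlaid with an additional brown diamond.

Every shape is tilted by the same angle and the image corners show triangular fill wedges — a whole-image rotation by a non-right angle. A brown diamond appears in the second image that is absent from the first.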